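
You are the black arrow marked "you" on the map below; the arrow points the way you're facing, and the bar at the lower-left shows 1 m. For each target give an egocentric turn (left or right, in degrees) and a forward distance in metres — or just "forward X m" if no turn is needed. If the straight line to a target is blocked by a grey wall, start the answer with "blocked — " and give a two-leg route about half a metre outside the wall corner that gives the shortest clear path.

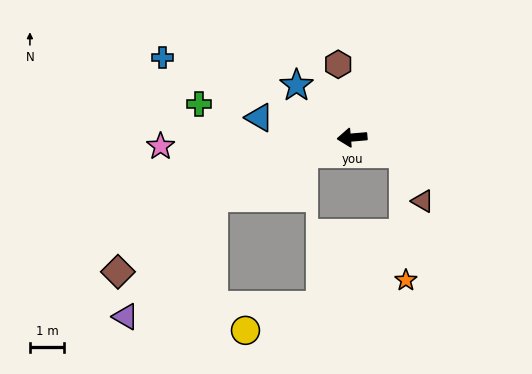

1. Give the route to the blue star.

turn right 48°, forward 2.2 m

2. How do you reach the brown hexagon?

turn right 84°, forward 2.2 m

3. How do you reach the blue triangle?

turn right 17°, forward 2.8 m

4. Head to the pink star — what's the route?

turn right 2°, forward 5.6 m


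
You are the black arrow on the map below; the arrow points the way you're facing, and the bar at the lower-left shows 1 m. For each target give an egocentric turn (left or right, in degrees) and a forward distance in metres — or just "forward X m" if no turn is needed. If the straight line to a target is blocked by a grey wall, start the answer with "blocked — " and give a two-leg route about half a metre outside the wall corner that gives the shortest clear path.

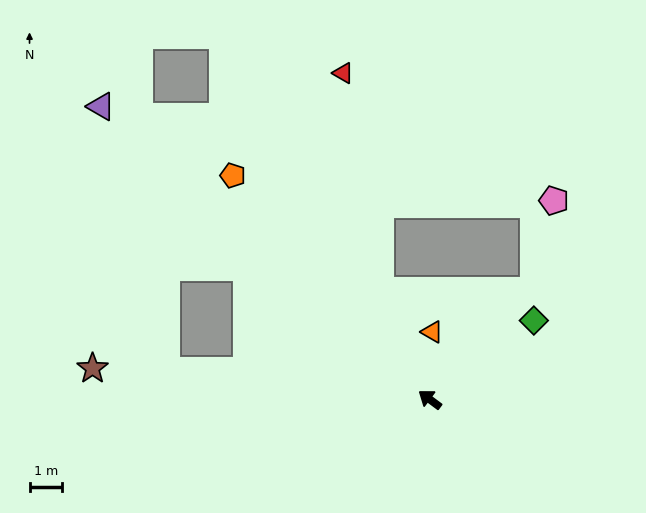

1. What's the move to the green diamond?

turn right 106°, forward 4.0 m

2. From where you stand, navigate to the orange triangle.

turn right 55°, forward 2.1 m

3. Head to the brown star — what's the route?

turn left 31°, forward 10.4 m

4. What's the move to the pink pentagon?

blocked — turn right 97°, forward 4.6 m, then turn left 31°, forward 2.8 m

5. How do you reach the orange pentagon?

turn right 12°, forward 9.2 m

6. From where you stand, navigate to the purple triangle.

turn right 5°, forward 13.6 m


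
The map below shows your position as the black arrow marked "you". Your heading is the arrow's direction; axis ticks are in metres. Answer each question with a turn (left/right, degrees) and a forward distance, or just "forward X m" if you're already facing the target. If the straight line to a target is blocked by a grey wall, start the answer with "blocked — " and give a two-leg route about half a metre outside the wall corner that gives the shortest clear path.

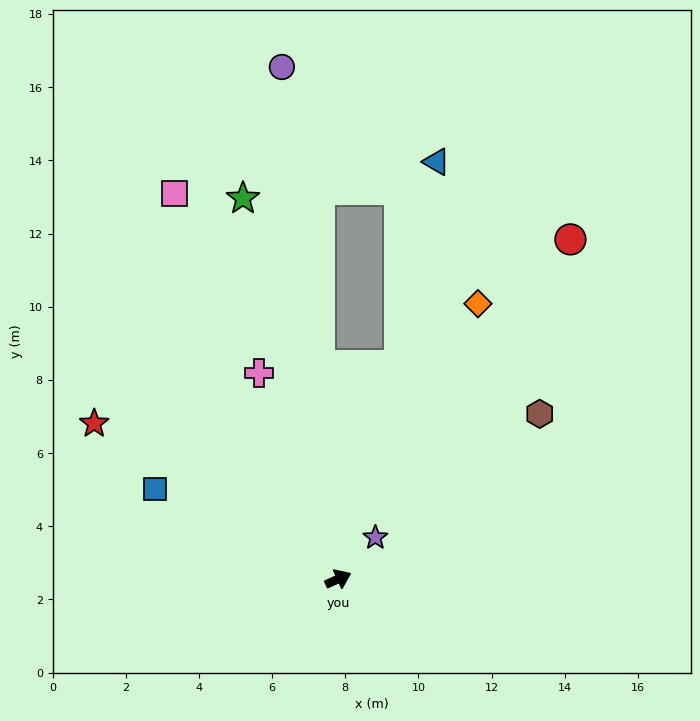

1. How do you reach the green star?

turn left 80°, forward 10.7 m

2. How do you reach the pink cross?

turn left 87°, forward 6.0 m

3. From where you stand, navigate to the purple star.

turn left 24°, forward 1.5 m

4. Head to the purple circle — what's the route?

turn left 72°, forward 14.1 m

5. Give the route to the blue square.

turn left 130°, forward 5.6 m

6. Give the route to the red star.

turn left 123°, forward 7.9 m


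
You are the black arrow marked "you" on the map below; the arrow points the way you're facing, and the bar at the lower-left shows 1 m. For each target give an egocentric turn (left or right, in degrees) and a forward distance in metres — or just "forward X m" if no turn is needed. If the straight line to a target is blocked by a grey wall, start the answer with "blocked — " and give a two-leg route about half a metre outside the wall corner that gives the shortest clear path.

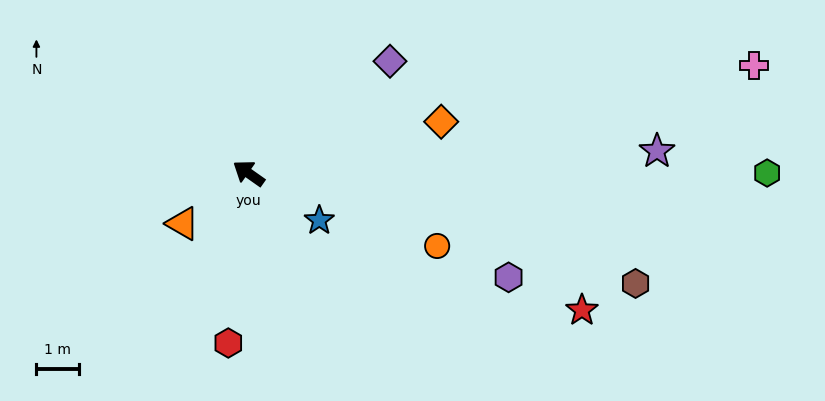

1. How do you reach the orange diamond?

turn right 130°, forward 4.7 m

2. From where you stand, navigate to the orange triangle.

turn left 72°, forward 2.0 m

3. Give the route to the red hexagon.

turn left 118°, forward 4.1 m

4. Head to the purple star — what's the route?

turn right 142°, forward 9.7 m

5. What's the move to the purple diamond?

turn right 106°, forward 4.3 m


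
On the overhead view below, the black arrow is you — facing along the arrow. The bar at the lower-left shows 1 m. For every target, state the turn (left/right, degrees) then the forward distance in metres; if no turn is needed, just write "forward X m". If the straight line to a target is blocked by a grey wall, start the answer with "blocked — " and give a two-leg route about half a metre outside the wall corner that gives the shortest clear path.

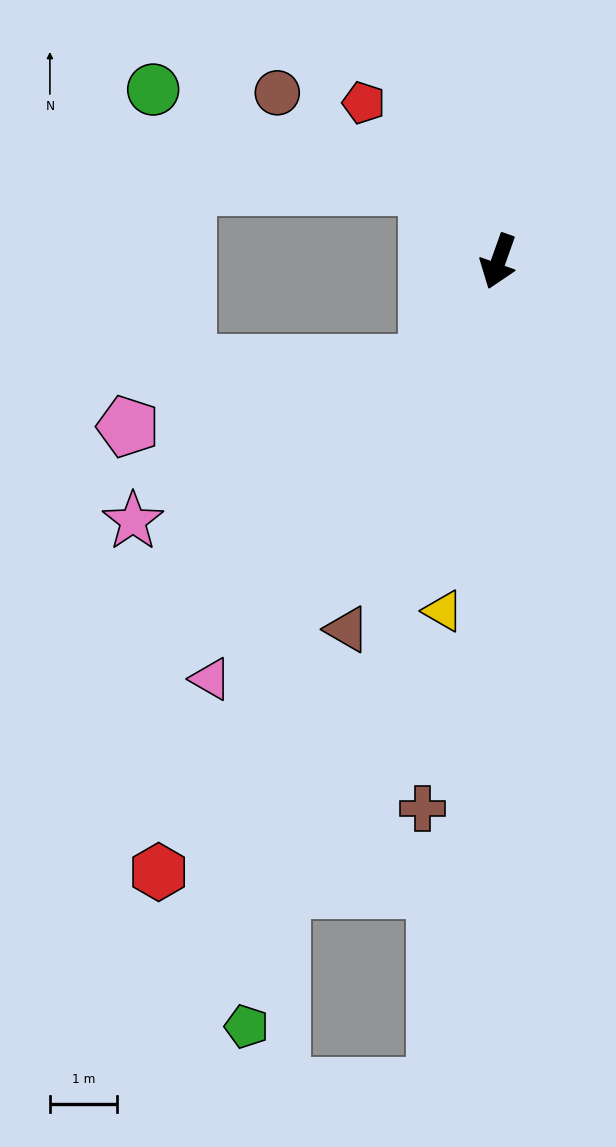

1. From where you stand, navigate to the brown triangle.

turn right 3°, forward 5.9 m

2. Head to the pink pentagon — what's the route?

blocked — turn right 15°, forward 1.9 m, then turn right 44°, forward 4.6 m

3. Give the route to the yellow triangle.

turn left 11°, forward 5.3 m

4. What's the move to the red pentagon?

turn right 120°, forward 3.1 m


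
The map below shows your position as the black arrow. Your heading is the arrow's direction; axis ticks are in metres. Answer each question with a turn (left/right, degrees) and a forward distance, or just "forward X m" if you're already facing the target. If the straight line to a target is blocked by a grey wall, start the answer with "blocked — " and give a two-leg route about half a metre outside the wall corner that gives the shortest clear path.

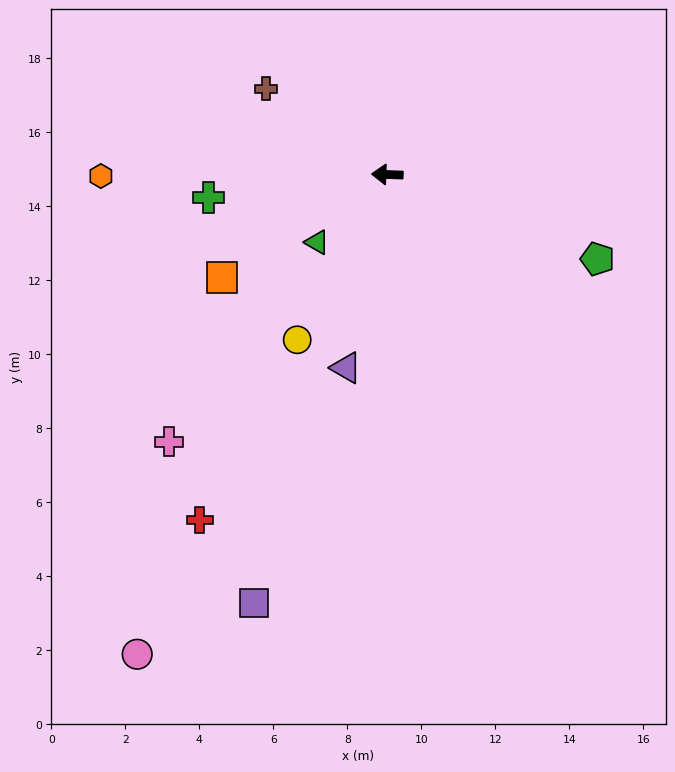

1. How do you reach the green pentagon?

turn left 160°, forward 6.1 m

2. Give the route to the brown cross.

turn right 33°, forward 4.0 m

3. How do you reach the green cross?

turn left 9°, forward 4.9 m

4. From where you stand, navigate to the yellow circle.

turn left 63°, forward 5.1 m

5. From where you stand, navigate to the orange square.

turn left 34°, forward 5.3 m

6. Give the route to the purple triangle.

turn left 80°, forward 5.3 m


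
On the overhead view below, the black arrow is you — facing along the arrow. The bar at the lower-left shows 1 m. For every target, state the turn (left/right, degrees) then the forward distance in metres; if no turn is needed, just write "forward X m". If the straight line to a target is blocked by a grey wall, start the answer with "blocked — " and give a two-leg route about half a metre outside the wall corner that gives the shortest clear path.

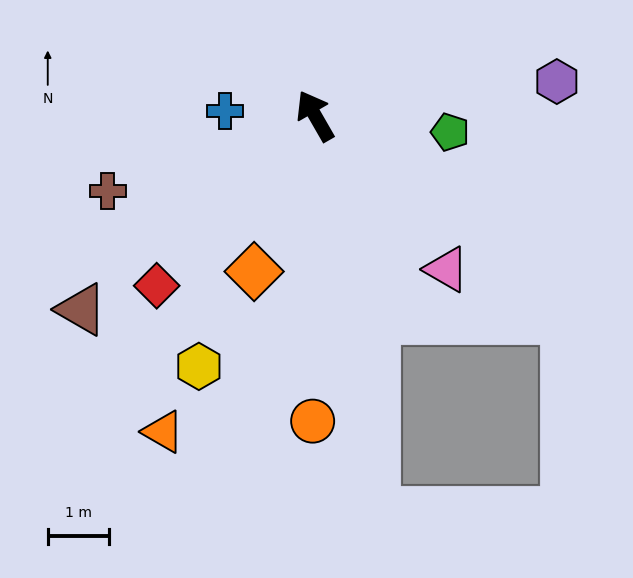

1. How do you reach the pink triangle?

turn right 169°, forward 3.3 m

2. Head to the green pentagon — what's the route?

turn right 127°, forward 2.2 m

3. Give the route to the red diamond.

turn left 107°, forward 3.8 m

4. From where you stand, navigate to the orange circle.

turn left 150°, forward 5.0 m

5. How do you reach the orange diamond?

turn left 129°, forward 2.7 m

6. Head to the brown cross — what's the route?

turn left 80°, forward 3.6 m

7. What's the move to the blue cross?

turn left 57°, forward 1.5 m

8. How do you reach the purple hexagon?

turn right 112°, forward 4.0 m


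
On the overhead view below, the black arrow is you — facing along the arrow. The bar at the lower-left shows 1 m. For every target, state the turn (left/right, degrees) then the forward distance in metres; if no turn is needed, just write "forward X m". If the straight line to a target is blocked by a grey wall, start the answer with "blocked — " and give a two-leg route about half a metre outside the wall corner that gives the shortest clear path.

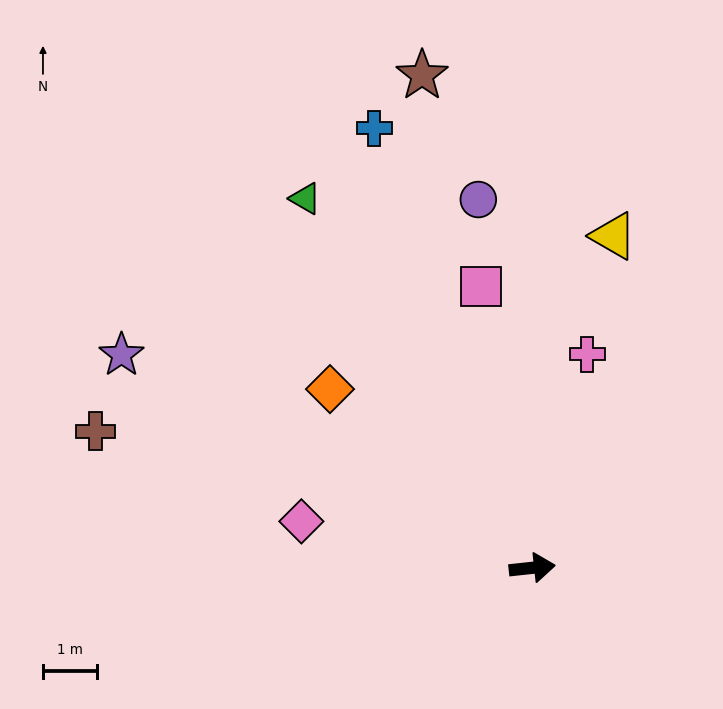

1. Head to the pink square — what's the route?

turn left 94°, forward 5.3 m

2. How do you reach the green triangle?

turn left 115°, forward 8.1 m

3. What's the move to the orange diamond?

turn left 132°, forward 5.0 m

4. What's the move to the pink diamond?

turn left 162°, forward 4.4 m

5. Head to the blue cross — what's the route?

turn left 104°, forward 8.7 m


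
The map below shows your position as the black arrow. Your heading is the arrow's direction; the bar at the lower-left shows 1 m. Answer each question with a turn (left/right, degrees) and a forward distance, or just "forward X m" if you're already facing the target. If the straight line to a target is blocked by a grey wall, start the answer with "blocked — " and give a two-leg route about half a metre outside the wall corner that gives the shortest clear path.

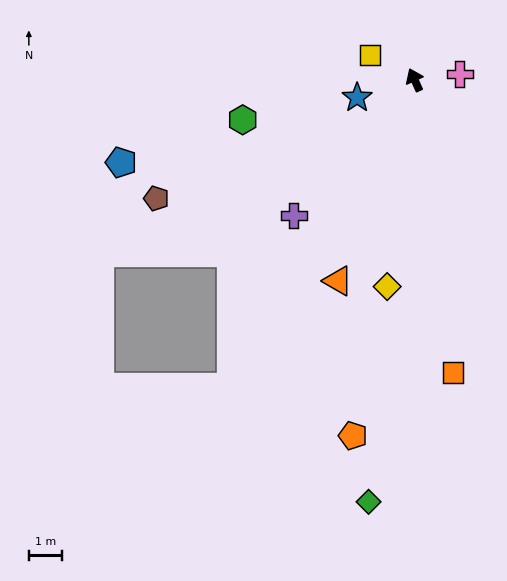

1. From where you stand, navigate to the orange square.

turn left 163°, forward 8.8 m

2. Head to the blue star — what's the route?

turn left 83°, forward 1.8 m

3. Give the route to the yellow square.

turn left 36°, forward 1.5 m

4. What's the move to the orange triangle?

turn left 135°, forward 6.4 m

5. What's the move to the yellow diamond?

turn left 148°, forward 6.2 m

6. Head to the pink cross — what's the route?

turn right 107°, forward 1.4 m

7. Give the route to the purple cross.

turn left 114°, forward 5.4 m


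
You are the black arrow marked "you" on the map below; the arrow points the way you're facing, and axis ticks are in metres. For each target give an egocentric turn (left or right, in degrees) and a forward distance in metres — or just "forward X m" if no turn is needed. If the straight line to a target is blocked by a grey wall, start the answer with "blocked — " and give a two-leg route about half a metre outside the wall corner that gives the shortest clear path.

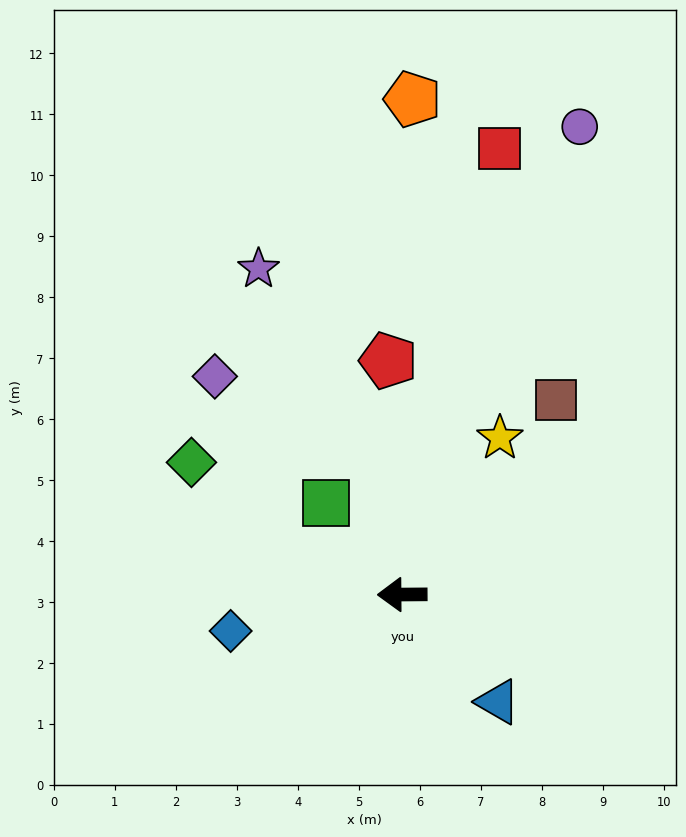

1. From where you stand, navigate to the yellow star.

turn right 122°, forward 3.0 m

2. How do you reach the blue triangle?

turn left 131°, forward 2.4 m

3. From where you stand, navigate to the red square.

turn right 103°, forward 7.5 m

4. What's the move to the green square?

turn right 51°, forward 2.0 m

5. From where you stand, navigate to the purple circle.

turn right 111°, forward 8.2 m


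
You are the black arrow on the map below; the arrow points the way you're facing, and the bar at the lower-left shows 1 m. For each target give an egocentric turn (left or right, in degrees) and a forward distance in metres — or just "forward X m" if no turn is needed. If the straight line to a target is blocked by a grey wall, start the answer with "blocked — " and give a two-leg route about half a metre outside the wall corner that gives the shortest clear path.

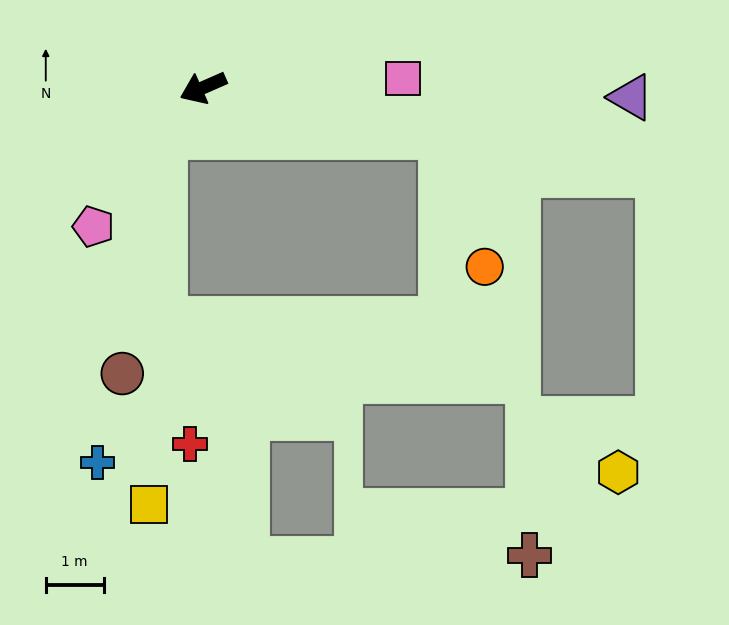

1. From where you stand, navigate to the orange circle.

blocked — turn left 145°, forward 4.2 m, then turn right 61°, forward 2.4 m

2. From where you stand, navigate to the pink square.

turn left 159°, forward 3.4 m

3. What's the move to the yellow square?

blocked — turn left 25°, forward 1.1 m, then turn left 39°, forward 6.4 m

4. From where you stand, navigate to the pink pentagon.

turn left 28°, forward 3.1 m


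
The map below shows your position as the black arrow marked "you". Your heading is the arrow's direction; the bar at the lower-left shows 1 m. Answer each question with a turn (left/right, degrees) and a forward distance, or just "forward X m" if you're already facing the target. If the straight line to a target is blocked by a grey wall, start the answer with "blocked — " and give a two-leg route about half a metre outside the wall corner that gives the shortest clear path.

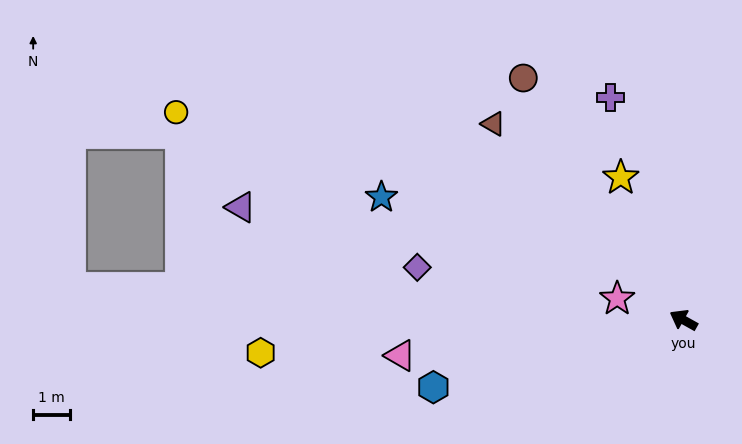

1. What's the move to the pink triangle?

turn left 36°, forward 7.8 m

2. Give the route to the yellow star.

turn right 37°, forward 4.2 m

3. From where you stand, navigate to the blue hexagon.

turn left 44°, forward 7.0 m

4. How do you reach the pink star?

turn left 11°, forward 1.9 m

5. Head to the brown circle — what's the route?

turn right 27°, forward 7.9 m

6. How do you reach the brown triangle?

turn right 17°, forward 7.4 m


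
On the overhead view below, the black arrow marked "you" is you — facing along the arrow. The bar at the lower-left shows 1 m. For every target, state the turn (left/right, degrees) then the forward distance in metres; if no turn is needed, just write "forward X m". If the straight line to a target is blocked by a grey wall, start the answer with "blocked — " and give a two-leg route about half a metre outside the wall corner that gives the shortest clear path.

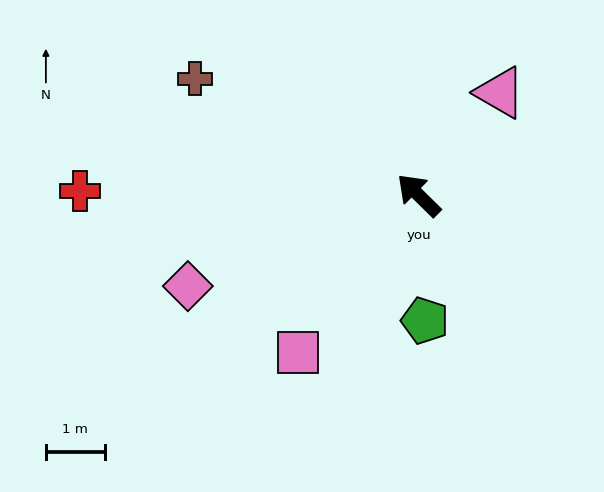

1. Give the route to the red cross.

turn left 44°, forward 5.8 m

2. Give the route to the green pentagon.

turn left 137°, forward 2.1 m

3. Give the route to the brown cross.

turn left 17°, forward 4.3 m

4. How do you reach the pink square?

turn left 97°, forward 3.4 m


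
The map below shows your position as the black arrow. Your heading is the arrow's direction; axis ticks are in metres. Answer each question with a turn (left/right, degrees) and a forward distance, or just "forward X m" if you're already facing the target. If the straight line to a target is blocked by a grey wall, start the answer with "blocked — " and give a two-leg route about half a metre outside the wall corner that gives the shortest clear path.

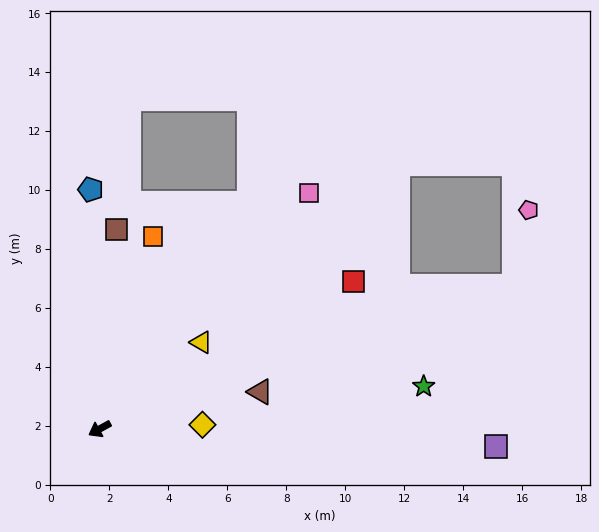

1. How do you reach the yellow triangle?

turn right 168°, forward 4.5 m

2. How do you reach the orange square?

turn right 134°, forward 6.8 m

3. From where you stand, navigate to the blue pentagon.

turn right 117°, forward 8.1 m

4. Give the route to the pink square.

turn right 160°, forward 10.7 m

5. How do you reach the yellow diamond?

turn left 154°, forward 3.5 m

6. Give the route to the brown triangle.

turn left 164°, forward 5.6 m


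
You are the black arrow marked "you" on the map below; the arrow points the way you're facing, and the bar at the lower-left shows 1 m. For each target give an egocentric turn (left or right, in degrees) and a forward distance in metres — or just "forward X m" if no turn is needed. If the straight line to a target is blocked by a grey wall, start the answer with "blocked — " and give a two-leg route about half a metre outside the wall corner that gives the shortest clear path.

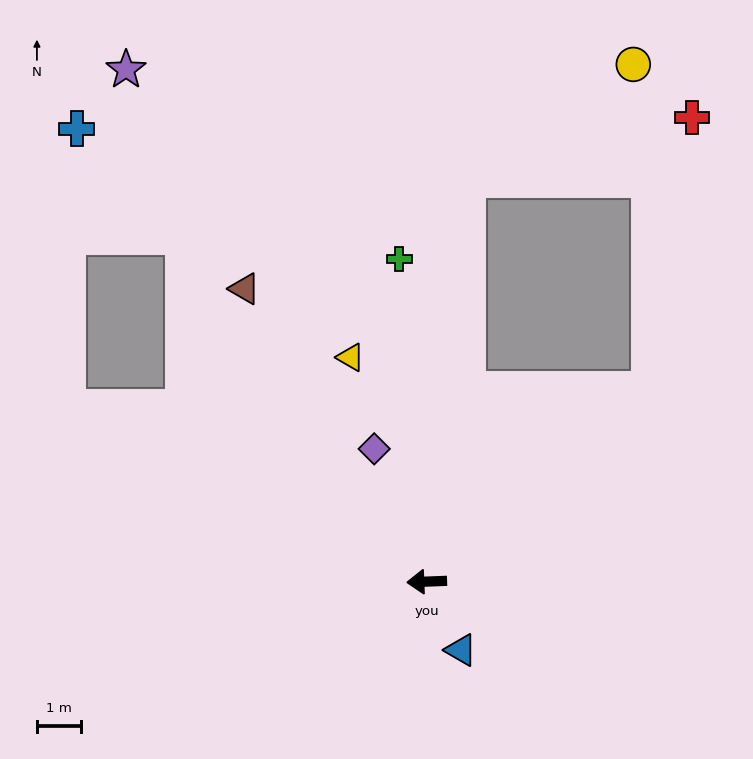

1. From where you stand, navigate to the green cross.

turn right 87°, forward 7.4 m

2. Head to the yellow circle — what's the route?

blocked — turn right 98°, forward 9.3 m, then turn right 50°, forward 4.6 m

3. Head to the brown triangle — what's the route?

turn right 60°, forward 7.9 m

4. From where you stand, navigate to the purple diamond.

turn right 71°, forward 3.3 m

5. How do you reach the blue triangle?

turn left 114°, forward 1.7 m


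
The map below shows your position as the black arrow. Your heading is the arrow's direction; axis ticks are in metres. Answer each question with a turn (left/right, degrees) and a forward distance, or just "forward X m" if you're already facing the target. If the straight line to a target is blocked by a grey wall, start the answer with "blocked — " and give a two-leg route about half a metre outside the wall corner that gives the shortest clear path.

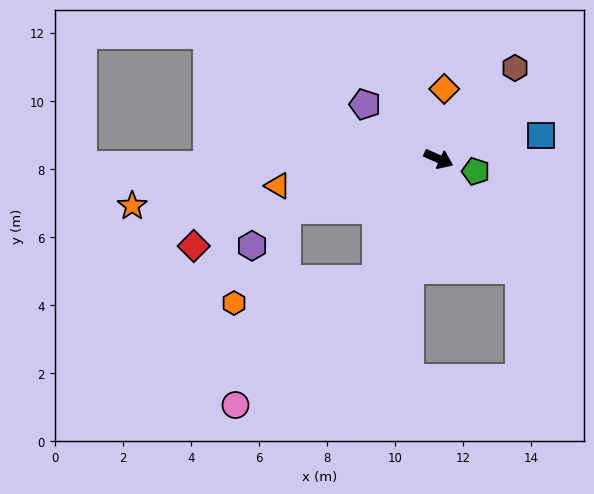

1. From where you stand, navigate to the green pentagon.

turn left 5°, forward 1.2 m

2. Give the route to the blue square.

turn left 37°, forward 3.1 m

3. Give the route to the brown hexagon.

turn left 74°, forward 3.5 m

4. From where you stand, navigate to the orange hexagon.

blocked — turn right 93°, forward 4.0 m, then turn right 53°, forward 4.2 m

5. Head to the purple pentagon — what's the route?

turn left 168°, forward 2.7 m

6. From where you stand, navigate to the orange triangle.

turn right 146°, forward 4.8 m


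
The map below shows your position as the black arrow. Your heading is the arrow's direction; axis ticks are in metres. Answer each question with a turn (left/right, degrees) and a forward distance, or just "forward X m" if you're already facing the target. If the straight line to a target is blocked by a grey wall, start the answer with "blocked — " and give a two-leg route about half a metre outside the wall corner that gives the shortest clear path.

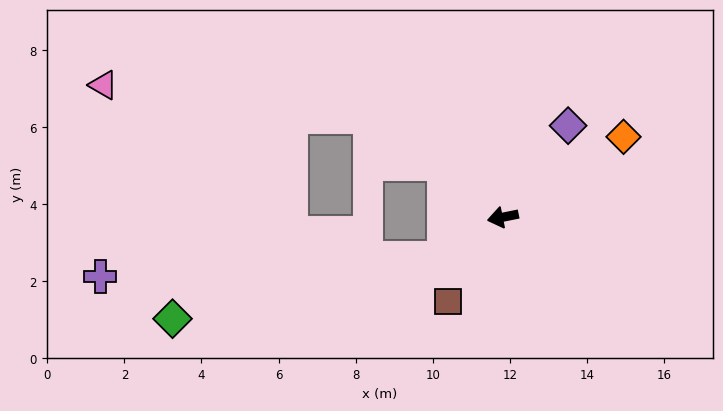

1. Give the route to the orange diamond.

turn right 158°, forward 3.8 m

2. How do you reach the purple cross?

blocked — turn left 23°, forward 1.9 m, then turn right 31°, forward 8.9 m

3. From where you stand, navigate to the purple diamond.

turn right 137°, forward 2.9 m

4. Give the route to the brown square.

turn left 46°, forward 2.6 m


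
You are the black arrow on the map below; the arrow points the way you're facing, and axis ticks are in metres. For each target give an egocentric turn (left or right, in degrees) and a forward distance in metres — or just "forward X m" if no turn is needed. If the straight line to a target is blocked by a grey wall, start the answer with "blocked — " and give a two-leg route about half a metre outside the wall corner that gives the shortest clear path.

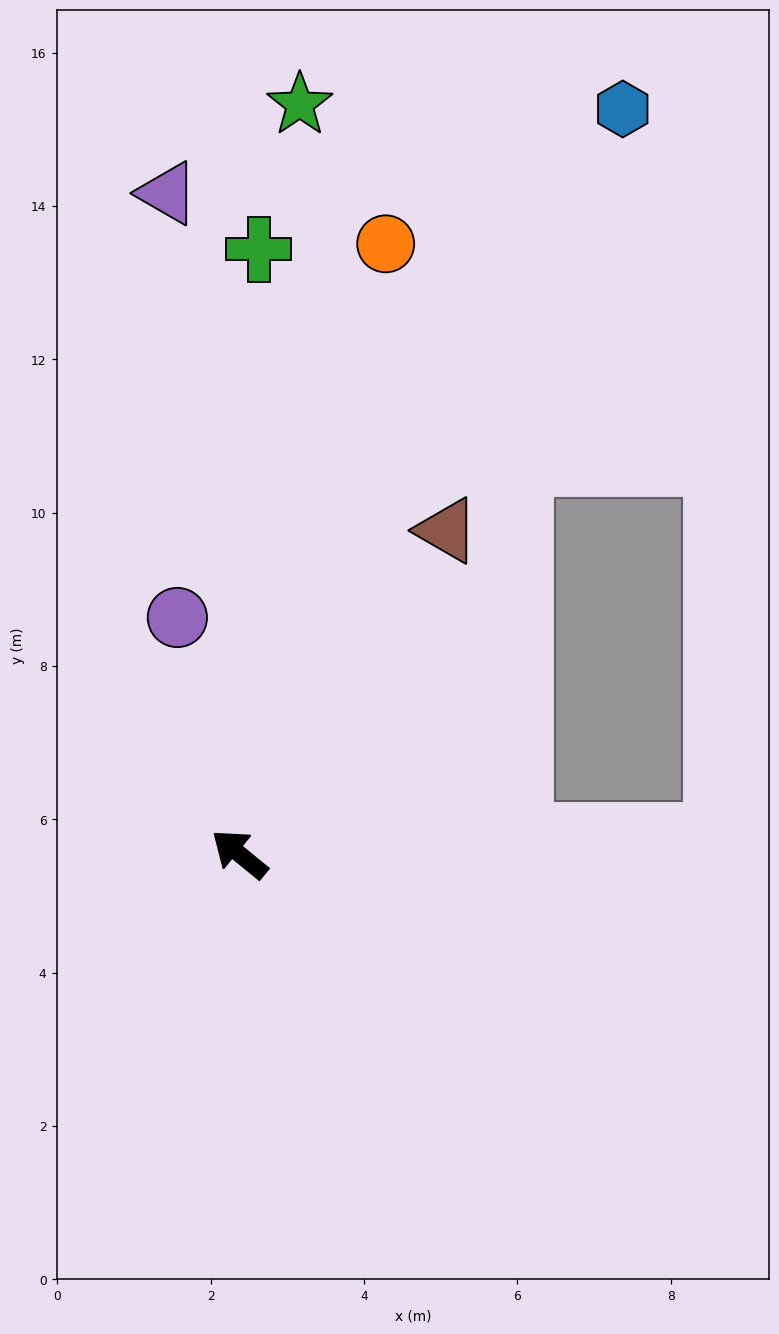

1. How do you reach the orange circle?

turn right 64°, forward 8.2 m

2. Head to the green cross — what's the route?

turn right 53°, forward 7.9 m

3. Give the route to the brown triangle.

turn right 83°, forward 5.0 m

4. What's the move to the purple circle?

turn right 36°, forward 3.2 m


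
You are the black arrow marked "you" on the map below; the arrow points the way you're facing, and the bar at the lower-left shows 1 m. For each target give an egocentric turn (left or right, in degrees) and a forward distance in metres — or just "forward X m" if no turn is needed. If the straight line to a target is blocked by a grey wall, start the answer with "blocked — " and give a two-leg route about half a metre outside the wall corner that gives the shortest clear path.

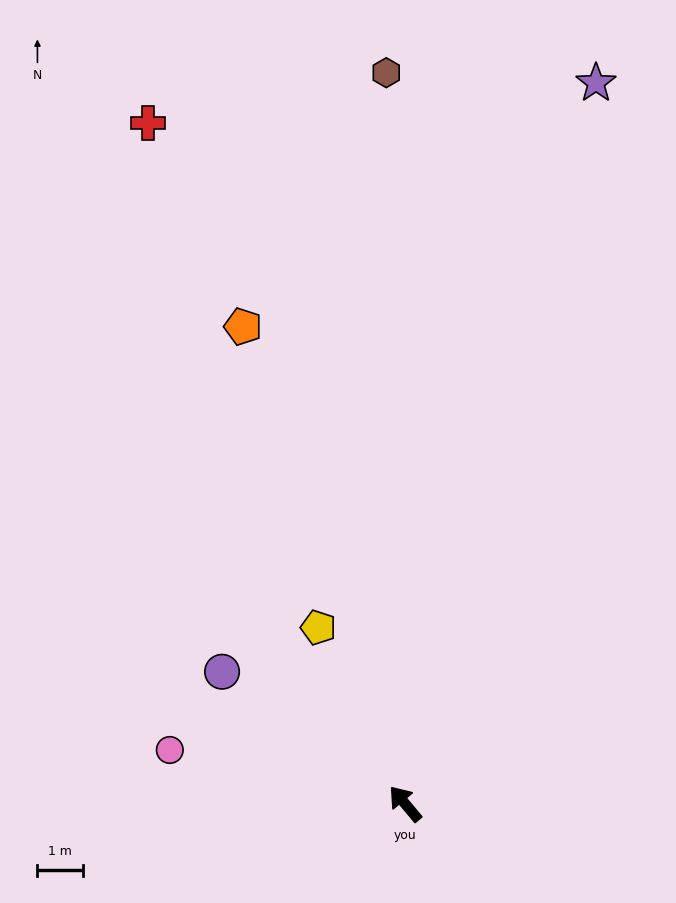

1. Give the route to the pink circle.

turn left 37°, forward 5.3 m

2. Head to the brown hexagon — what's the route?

turn right 38°, forward 15.9 m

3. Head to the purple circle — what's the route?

turn left 14°, forward 4.9 m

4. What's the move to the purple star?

turn right 55°, forward 16.2 m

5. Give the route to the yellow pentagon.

turn right 14°, forward 4.3 m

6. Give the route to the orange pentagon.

turn right 21°, forward 11.0 m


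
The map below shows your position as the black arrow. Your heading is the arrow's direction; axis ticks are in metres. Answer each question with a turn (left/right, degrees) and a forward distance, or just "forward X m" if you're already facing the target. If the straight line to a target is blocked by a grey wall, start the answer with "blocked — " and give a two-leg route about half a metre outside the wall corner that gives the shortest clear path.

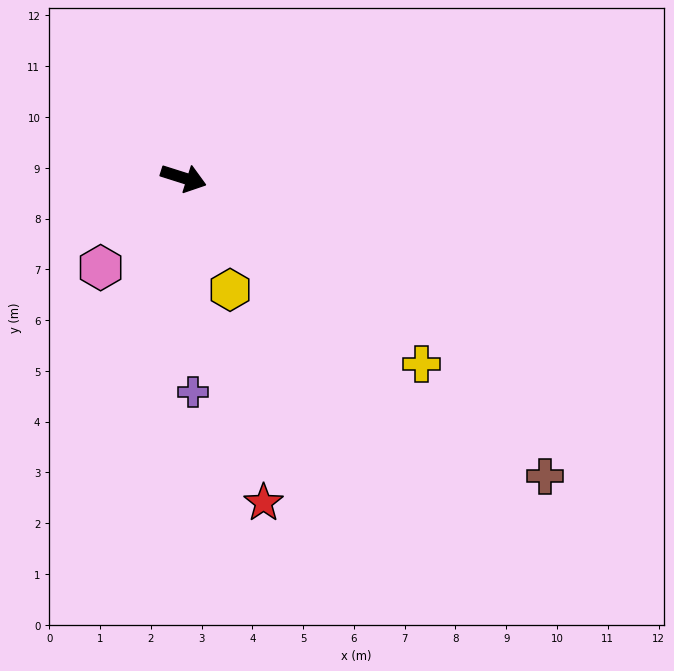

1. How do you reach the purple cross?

turn right 70°, forward 4.2 m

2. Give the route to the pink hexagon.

turn right 115°, forward 2.4 m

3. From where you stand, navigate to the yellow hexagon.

turn right 50°, forward 2.4 m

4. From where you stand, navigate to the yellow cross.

turn right 20°, forward 6.0 m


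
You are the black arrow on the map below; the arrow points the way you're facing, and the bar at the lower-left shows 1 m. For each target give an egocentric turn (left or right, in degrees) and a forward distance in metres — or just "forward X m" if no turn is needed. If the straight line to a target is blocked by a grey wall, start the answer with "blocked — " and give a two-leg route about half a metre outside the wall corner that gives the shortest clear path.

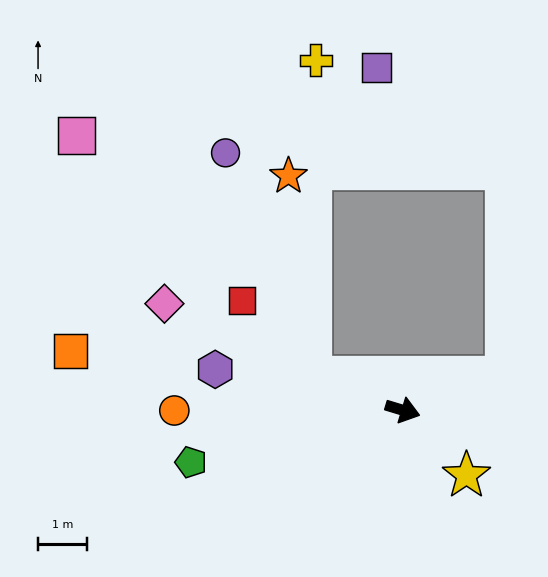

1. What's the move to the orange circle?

turn right 163°, forward 4.7 m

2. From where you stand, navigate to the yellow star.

turn right 29°, forward 1.9 m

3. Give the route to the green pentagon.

turn right 149°, forward 4.5 m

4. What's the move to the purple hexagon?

turn right 175°, forward 4.0 m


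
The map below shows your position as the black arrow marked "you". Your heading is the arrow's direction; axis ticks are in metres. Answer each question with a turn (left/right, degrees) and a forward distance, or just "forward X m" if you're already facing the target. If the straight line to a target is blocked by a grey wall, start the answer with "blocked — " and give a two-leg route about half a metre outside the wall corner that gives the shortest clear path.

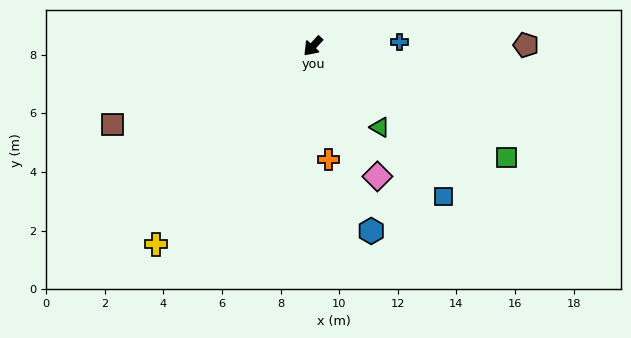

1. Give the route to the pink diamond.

turn left 69°, forward 5.0 m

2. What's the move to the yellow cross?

turn left 4°, forward 8.6 m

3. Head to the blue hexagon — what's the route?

turn left 60°, forward 6.6 m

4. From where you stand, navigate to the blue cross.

turn left 135°, forward 3.0 m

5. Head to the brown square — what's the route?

turn right 26°, forward 7.4 m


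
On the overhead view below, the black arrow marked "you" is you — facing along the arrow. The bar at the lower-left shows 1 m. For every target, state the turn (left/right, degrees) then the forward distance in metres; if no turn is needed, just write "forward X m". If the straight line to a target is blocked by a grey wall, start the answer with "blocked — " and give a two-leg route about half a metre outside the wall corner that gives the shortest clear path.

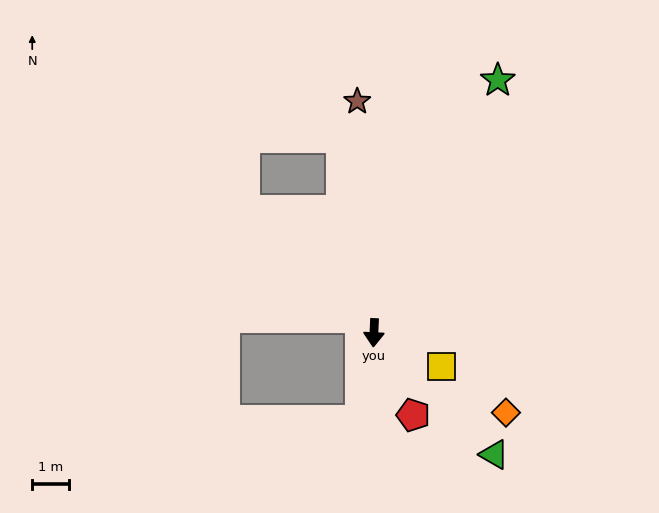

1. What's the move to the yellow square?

turn left 66°, forward 2.1 m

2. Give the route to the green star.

turn left 156°, forward 7.7 m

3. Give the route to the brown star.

turn right 173°, forward 6.4 m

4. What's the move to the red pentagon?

turn left 28°, forward 2.5 m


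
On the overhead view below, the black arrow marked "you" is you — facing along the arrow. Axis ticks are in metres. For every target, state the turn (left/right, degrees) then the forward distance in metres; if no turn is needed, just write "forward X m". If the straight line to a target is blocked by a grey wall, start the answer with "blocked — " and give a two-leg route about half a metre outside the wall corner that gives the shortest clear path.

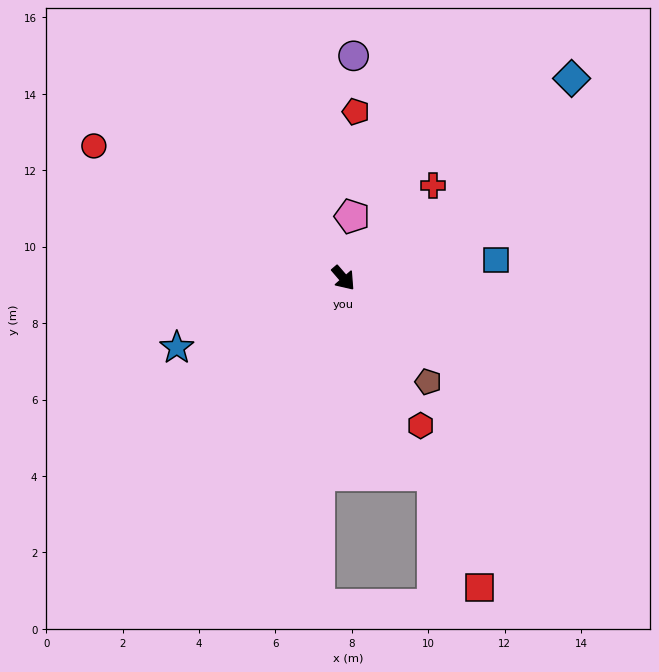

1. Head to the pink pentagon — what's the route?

turn left 131°, forward 1.6 m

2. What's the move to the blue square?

turn left 56°, forward 4.0 m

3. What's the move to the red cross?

turn left 95°, forward 3.4 m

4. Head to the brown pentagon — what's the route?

forward 3.5 m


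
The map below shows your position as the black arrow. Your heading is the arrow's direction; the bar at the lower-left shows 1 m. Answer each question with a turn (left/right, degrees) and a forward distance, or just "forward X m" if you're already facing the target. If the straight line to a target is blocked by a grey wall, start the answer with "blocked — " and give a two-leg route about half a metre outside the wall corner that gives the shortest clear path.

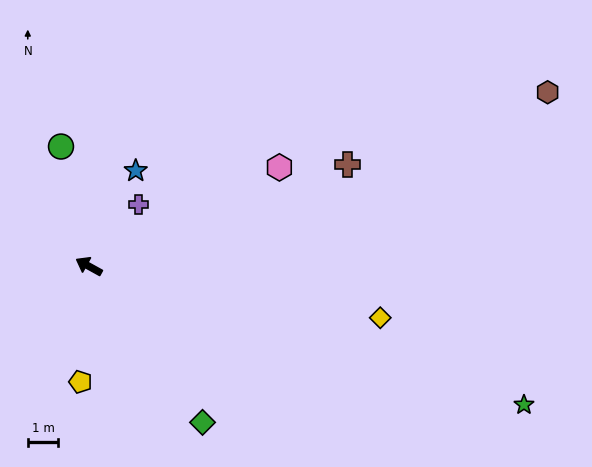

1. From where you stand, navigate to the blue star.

turn right 87°, forward 3.5 m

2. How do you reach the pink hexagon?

turn right 124°, forward 7.1 m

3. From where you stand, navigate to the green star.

turn right 169°, forward 15.0 m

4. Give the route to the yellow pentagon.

turn left 115°, forward 3.8 m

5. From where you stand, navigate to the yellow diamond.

turn right 161°, forward 9.7 m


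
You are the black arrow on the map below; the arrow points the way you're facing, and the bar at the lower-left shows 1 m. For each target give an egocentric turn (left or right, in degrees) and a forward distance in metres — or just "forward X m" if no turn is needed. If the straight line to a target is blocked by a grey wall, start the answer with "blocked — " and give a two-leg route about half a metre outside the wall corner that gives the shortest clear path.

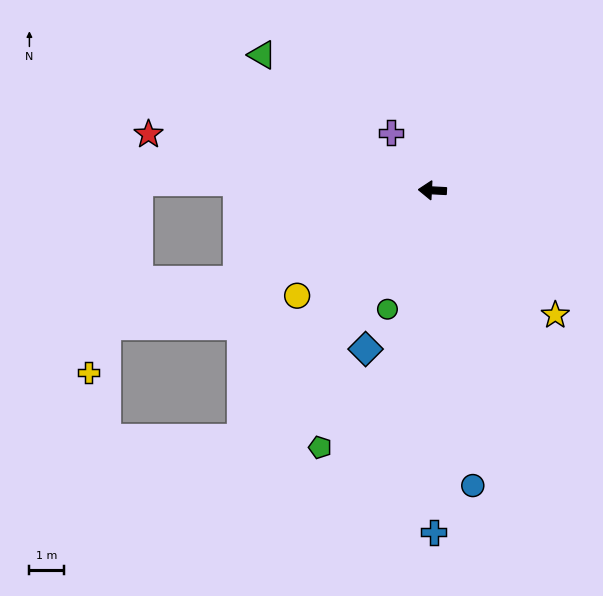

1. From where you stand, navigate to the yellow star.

turn left 138°, forward 5.1 m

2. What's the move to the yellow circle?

turn left 41°, forward 5.0 m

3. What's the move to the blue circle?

turn left 101°, forward 8.7 m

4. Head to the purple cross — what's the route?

turn right 52°, forward 2.1 m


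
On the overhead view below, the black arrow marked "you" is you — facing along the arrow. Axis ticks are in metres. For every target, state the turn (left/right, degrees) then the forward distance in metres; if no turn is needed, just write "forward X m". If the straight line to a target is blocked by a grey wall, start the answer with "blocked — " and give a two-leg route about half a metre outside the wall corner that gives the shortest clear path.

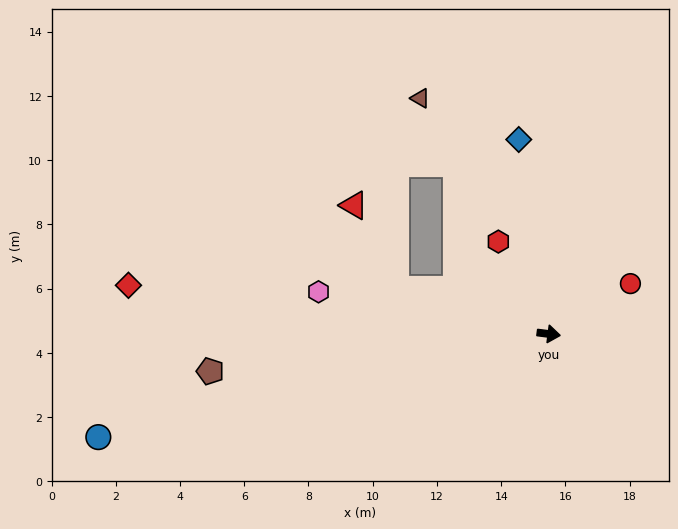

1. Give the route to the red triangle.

blocked — turn left 171°, forward 5.0 m, then turn right 47°, forward 2.9 m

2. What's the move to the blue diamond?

turn left 106°, forward 6.1 m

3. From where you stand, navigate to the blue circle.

turn right 160°, forward 14.4 m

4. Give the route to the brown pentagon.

turn right 166°, forward 10.6 m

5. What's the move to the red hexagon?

turn left 126°, forward 3.3 m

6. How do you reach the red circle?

turn left 39°, forward 3.0 m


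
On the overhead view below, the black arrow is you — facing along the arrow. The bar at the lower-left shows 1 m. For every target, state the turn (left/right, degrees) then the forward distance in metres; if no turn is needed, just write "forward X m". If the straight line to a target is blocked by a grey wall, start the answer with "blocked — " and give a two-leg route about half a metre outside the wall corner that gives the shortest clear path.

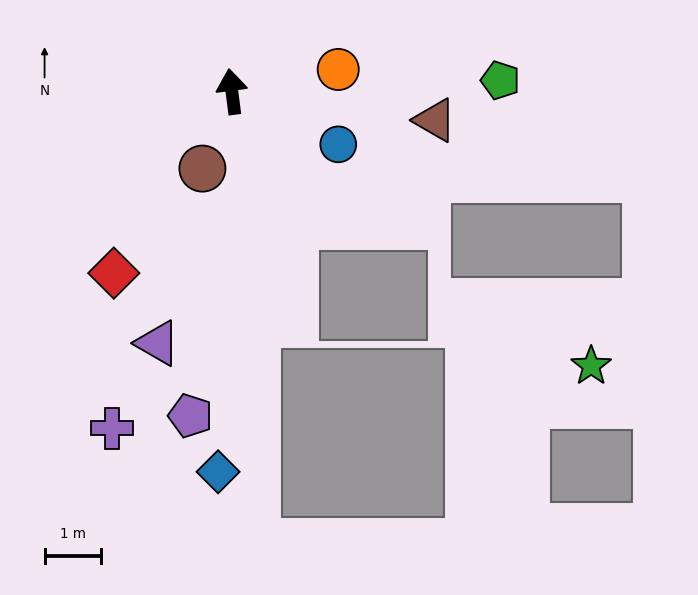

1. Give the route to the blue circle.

turn right 124°, forward 2.1 m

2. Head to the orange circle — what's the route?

turn right 86°, forward 1.9 m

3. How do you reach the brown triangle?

turn right 105°, forward 3.6 m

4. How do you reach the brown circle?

turn left 152°, forward 1.5 m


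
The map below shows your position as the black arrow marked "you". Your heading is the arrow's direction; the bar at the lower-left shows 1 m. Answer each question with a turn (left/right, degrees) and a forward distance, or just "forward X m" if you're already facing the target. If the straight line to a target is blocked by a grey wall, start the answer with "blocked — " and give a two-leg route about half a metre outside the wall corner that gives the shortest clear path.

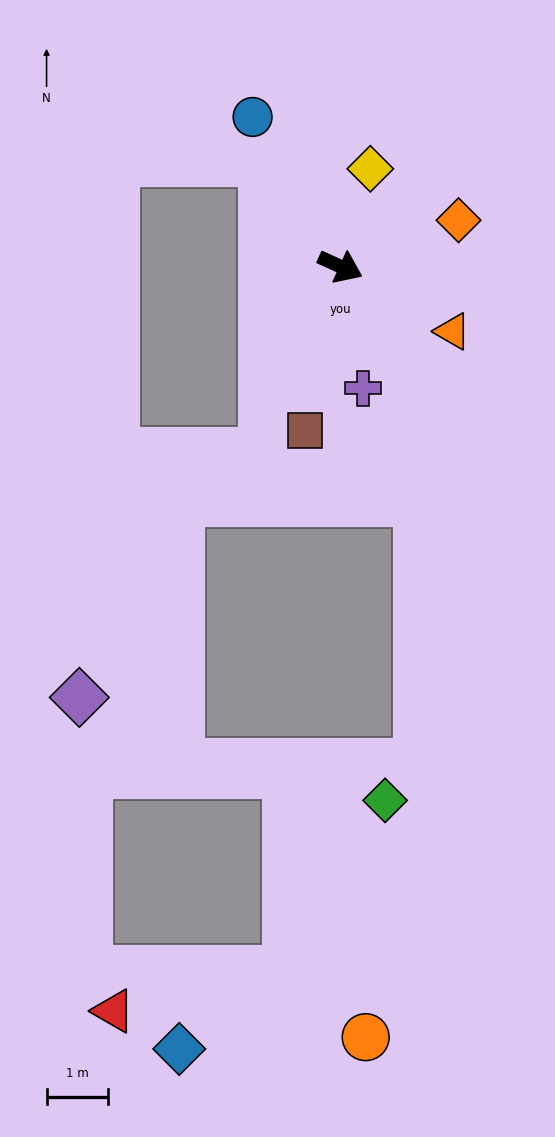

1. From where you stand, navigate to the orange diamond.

turn left 46°, forward 2.1 m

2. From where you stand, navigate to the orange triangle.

turn right 6°, forward 2.1 m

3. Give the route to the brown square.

turn right 78°, forward 2.7 m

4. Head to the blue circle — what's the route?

turn left 145°, forward 2.8 m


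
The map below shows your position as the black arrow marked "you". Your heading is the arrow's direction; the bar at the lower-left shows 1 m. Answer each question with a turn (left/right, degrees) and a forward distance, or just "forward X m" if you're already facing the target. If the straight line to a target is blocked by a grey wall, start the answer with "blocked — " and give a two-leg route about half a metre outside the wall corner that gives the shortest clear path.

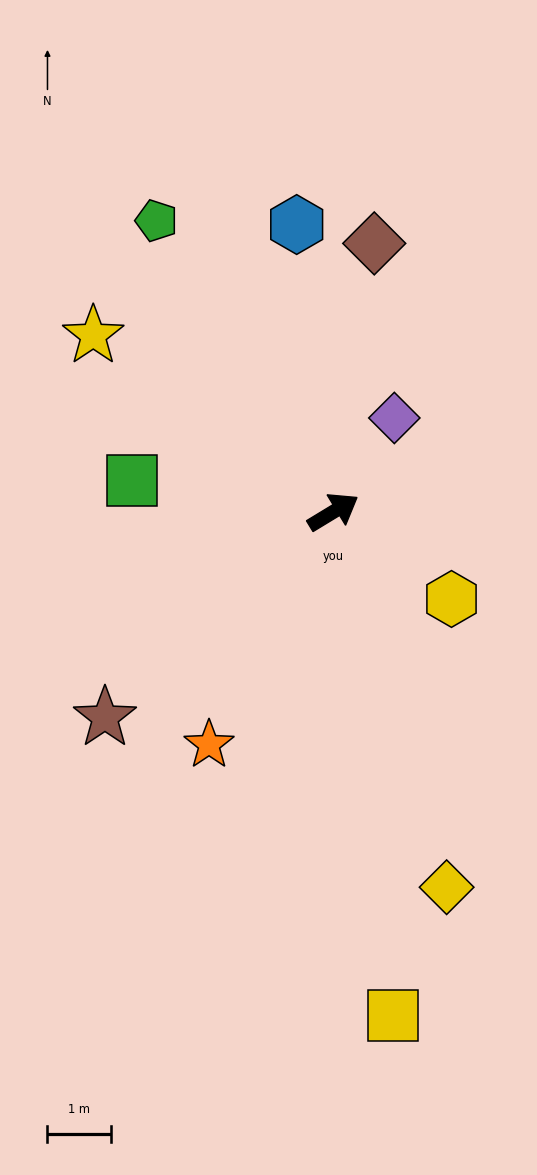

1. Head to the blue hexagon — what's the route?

turn left 66°, forward 4.5 m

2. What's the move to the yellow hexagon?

turn right 68°, forward 2.3 m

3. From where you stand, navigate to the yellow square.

turn right 115°, forward 8.0 m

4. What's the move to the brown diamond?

turn left 50°, forward 4.3 m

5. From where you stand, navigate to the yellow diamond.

turn right 104°, forward 6.2 m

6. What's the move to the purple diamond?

turn left 26°, forward 1.8 m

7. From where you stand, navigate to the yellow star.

turn left 112°, forward 4.7 m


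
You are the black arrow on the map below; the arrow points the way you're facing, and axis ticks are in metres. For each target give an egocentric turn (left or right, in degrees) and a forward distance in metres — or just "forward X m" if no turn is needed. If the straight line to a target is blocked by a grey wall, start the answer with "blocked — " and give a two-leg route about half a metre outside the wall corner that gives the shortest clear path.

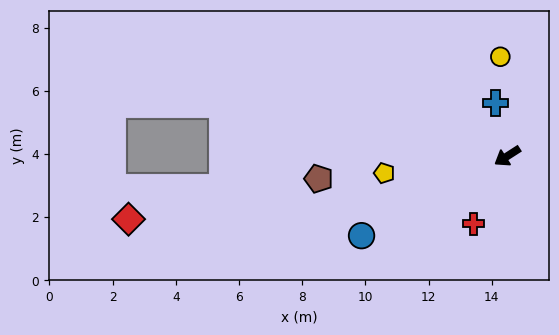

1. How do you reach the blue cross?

turn right 110°, forward 1.7 m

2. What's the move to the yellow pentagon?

turn right 25°, forward 3.9 m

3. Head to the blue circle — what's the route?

turn right 4°, forward 5.3 m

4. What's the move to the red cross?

turn left 31°, forward 2.4 m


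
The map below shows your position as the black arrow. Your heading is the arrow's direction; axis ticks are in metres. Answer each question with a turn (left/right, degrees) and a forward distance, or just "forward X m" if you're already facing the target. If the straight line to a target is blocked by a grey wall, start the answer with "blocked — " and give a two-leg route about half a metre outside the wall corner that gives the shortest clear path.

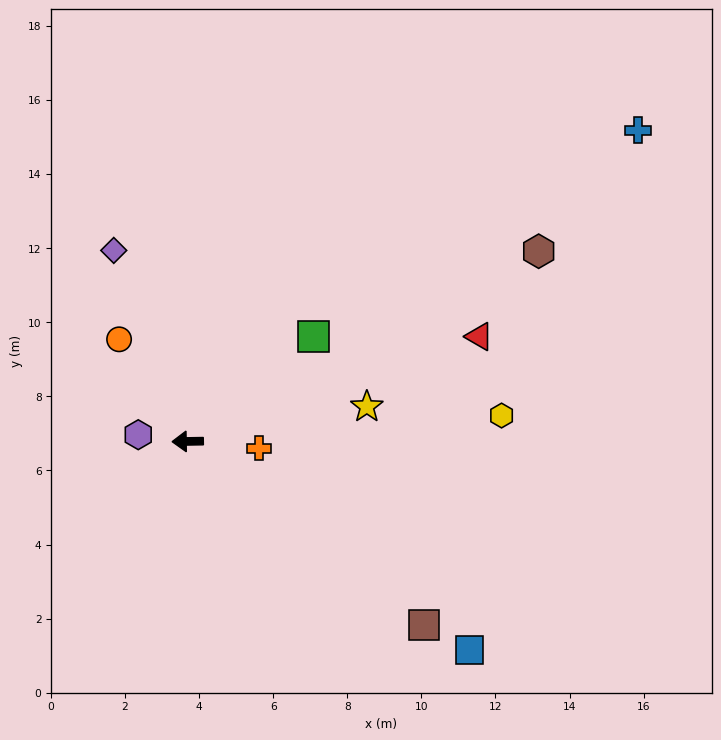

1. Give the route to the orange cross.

turn left 173°, forward 1.9 m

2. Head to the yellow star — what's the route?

turn right 170°, forward 4.9 m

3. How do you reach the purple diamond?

turn right 70°, forward 5.5 m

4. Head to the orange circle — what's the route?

turn right 57°, forward 3.3 m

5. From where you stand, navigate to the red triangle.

turn right 161°, forward 8.4 m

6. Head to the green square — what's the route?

turn right 141°, forward 4.4 m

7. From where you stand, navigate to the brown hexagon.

turn right 152°, forward 10.8 m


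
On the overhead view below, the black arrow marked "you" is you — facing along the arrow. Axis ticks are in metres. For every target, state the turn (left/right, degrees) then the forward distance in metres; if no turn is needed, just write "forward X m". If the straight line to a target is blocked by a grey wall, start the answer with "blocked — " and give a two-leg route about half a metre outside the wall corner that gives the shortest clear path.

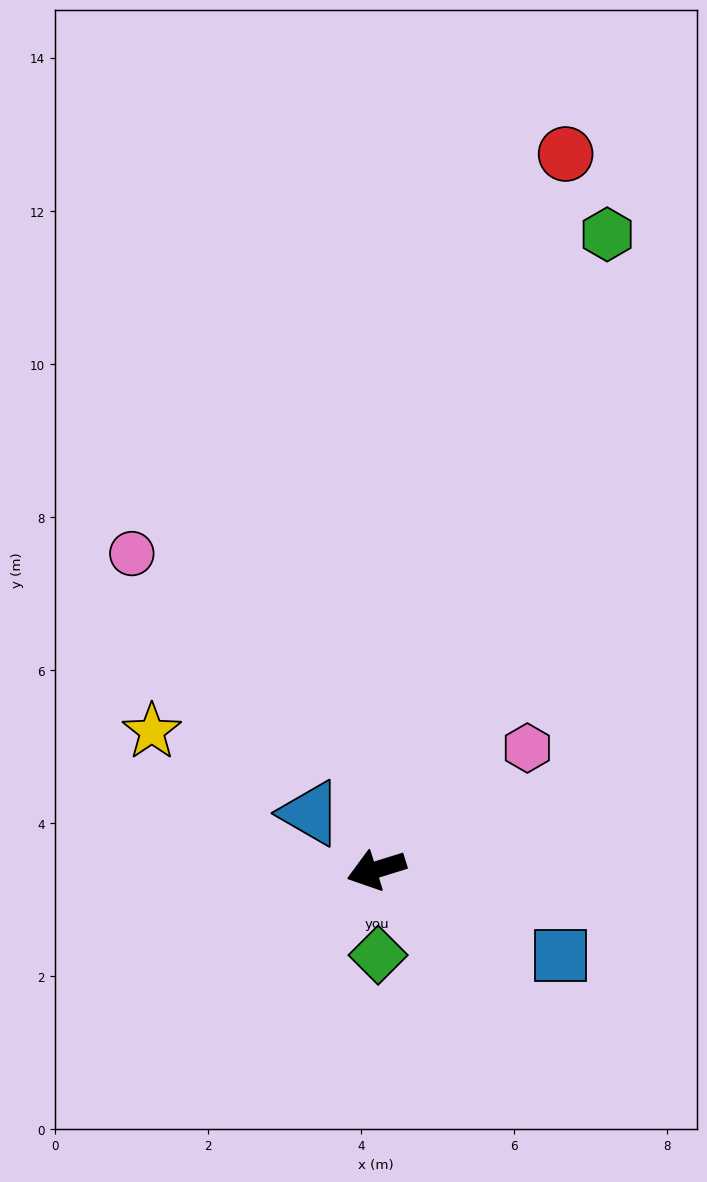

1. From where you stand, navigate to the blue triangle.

turn right 58°, forward 1.1 m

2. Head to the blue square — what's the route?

turn left 138°, forward 2.7 m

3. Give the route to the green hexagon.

turn right 127°, forward 8.8 m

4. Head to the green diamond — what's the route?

turn left 74°, forward 1.1 m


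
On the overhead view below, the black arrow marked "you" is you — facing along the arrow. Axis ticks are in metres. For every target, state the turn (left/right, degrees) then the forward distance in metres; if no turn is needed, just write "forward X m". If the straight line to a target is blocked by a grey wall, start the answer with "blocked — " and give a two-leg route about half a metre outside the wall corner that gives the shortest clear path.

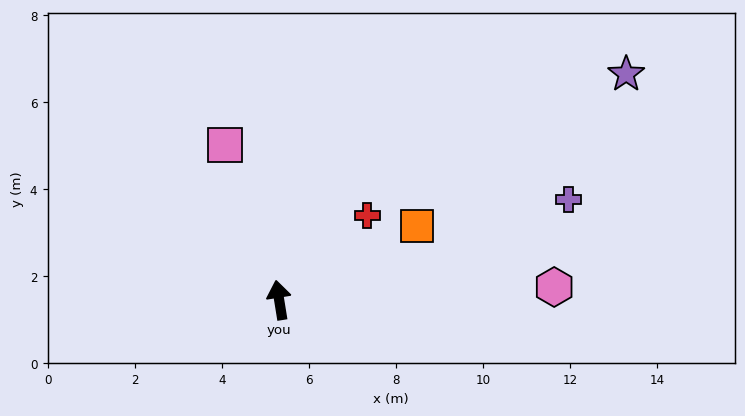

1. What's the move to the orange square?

turn right 71°, forward 3.6 m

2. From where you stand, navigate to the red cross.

turn right 55°, forward 2.8 m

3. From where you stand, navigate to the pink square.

turn left 10°, forward 3.8 m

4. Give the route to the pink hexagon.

turn right 96°, forward 6.3 m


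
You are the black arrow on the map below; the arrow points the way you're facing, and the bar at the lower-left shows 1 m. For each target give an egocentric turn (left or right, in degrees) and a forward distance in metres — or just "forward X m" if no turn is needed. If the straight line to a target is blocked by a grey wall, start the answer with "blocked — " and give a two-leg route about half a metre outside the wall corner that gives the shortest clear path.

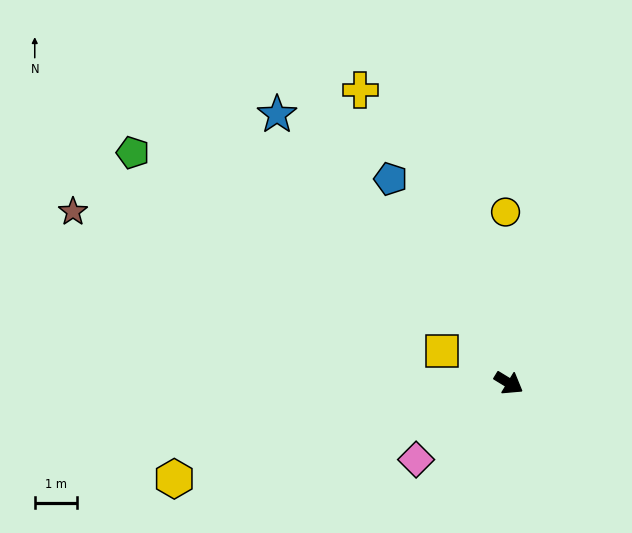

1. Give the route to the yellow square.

turn right 174°, forward 1.7 m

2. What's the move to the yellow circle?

turn left 122°, forward 4.0 m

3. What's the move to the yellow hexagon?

turn right 133°, forward 8.2 m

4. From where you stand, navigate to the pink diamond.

turn right 109°, forward 2.8 m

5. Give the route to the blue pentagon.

turn left 151°, forward 5.5 m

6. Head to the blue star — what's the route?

turn left 162°, forward 8.3 m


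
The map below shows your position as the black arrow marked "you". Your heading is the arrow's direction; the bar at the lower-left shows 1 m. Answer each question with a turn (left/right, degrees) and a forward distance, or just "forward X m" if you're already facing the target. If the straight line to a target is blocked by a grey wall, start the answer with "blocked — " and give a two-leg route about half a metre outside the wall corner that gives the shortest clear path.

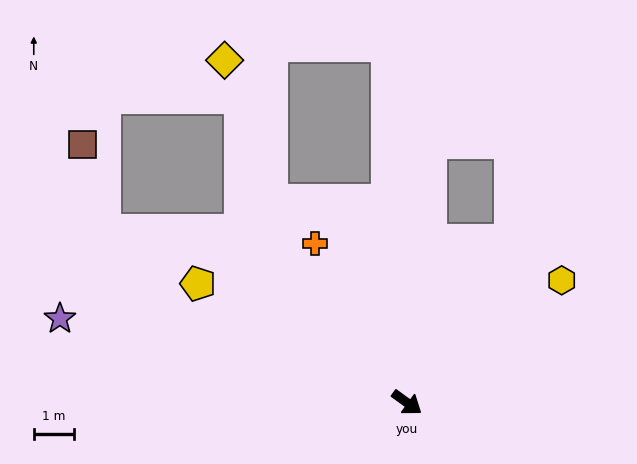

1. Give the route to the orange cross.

turn left 156°, forward 4.6 m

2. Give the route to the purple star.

turn right 158°, forward 8.9 m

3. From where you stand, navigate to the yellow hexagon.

turn left 74°, forward 4.9 m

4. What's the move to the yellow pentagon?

turn right 174°, forward 6.0 m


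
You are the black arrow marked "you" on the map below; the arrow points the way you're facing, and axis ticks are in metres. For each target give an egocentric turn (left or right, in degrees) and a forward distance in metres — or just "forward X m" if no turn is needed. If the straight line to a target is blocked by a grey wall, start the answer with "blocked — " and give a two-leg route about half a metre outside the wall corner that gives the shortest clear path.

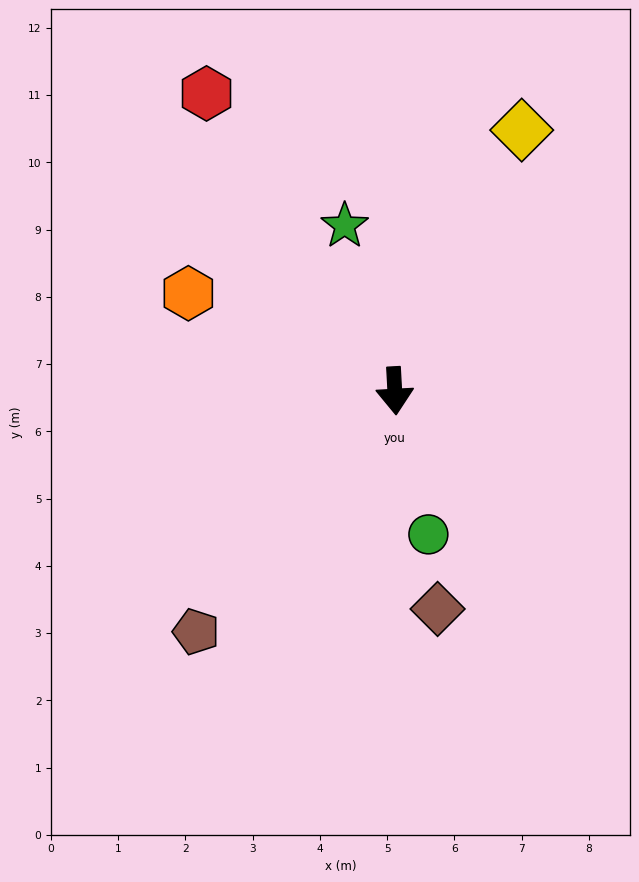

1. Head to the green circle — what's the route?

turn left 10°, forward 2.2 m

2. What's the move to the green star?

turn right 166°, forward 2.6 m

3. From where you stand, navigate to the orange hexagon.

turn right 118°, forward 3.4 m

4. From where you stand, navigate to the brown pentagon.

turn right 43°, forward 4.6 m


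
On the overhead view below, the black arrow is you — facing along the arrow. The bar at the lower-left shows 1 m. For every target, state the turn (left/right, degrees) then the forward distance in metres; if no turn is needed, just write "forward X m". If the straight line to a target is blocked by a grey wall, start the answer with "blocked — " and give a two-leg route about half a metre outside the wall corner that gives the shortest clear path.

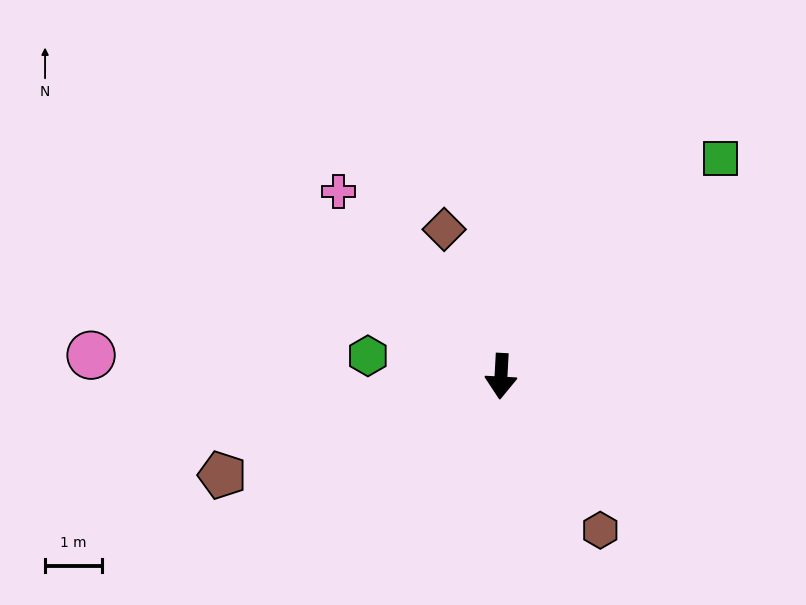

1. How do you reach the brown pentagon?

turn right 67°, forward 5.2 m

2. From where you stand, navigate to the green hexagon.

turn right 96°, forward 2.4 m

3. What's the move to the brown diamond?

turn right 156°, forward 2.8 m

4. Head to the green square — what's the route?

turn left 138°, forward 5.5 m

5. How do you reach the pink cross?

turn right 136°, forward 4.3 m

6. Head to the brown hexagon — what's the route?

turn left 36°, forward 3.2 m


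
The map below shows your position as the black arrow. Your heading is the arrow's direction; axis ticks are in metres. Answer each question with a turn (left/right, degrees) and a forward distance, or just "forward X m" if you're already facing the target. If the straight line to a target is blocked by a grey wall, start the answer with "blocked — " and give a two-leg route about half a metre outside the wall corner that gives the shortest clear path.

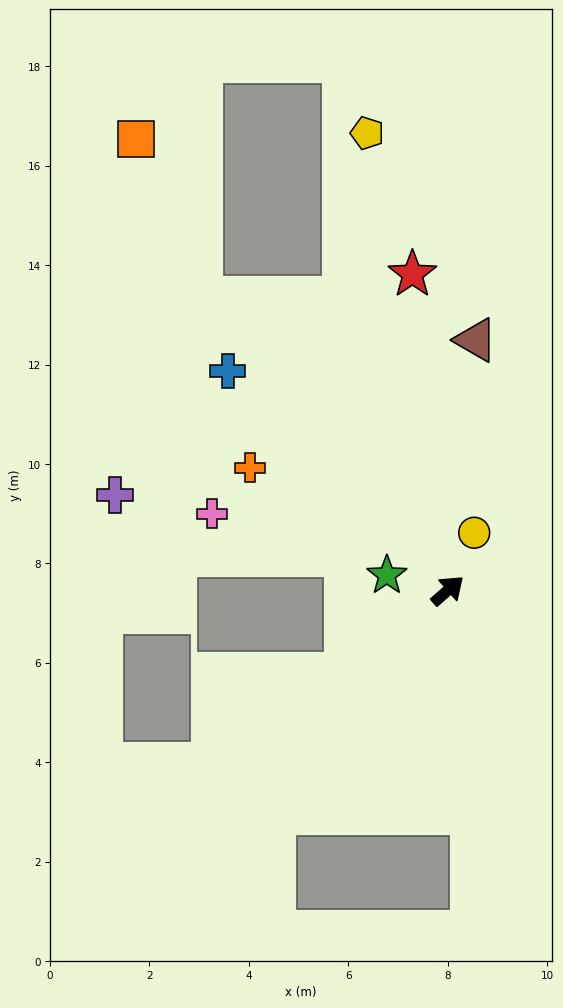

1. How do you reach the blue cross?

turn left 94°, forward 6.2 m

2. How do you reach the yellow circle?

turn left 24°, forward 1.3 m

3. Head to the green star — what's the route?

turn left 125°, forward 1.3 m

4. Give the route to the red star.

turn left 55°, forward 6.4 m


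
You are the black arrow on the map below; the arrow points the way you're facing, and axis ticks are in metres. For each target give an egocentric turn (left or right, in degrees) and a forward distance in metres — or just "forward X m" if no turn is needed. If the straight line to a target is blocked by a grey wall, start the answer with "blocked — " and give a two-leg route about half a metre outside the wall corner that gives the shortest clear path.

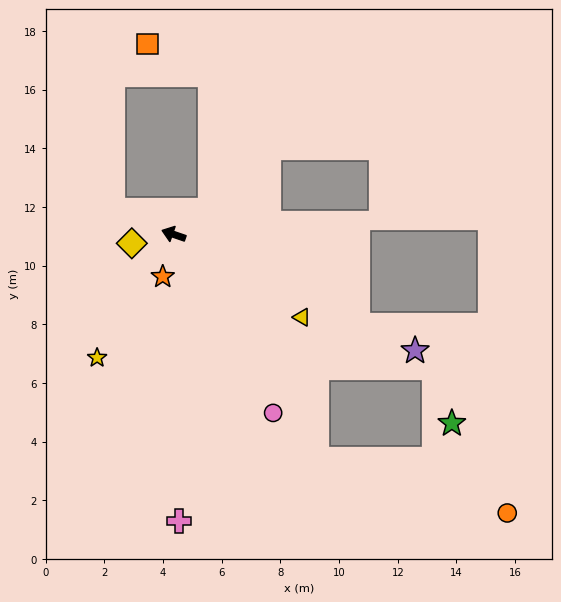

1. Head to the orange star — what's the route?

turn left 94°, forward 1.5 m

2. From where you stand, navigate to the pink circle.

turn left 138°, forward 7.0 m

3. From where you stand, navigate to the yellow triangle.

turn left 166°, forward 5.2 m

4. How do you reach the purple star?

turn left 173°, forward 9.1 m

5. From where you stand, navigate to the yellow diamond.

turn left 31°, forward 1.5 m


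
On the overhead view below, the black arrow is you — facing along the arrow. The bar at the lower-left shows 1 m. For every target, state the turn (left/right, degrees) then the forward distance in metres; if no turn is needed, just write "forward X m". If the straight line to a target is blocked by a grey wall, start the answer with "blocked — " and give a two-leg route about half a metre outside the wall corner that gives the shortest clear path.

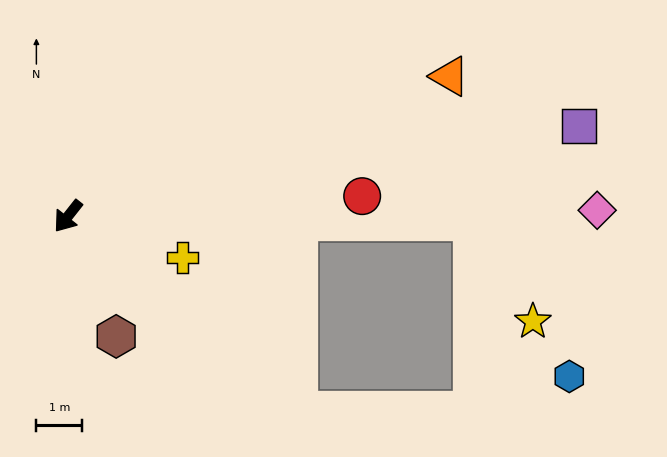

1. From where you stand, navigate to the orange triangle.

turn left 148°, forward 8.9 m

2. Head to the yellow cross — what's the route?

turn left 108°, forward 2.7 m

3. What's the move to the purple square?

turn left 138°, forward 11.3 m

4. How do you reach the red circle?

turn left 132°, forward 6.4 m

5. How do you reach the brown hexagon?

turn left 60°, forward 2.8 m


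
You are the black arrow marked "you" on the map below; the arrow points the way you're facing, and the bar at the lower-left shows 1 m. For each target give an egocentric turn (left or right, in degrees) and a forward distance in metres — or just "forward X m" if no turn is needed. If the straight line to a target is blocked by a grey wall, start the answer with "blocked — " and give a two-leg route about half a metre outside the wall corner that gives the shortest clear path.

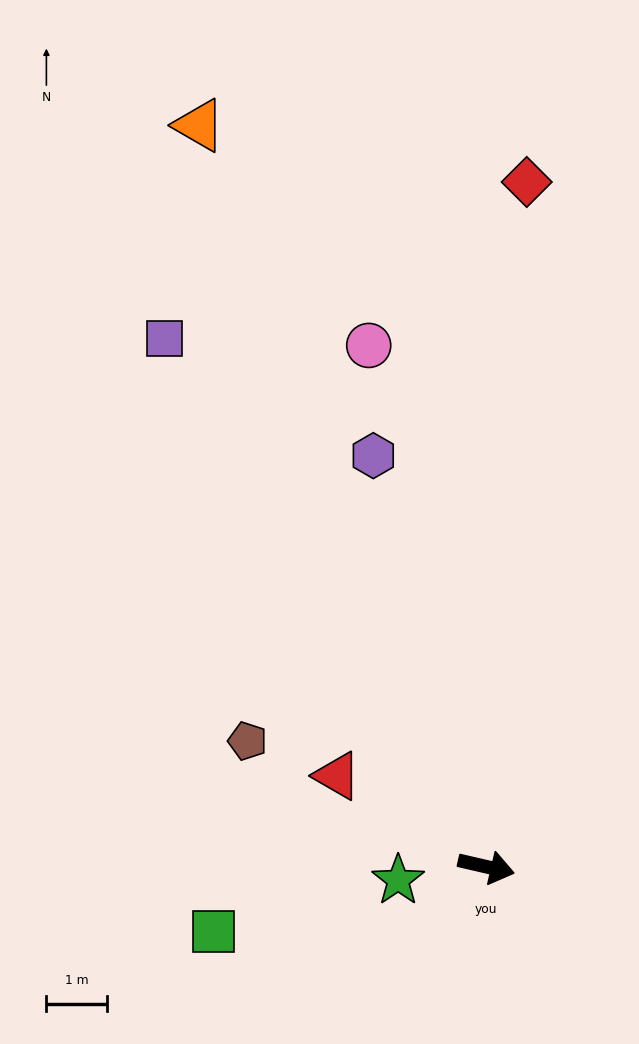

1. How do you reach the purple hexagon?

turn left 118°, forward 7.0 m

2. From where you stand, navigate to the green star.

turn right 158°, forward 1.5 m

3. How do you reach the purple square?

turn left 134°, forward 10.2 m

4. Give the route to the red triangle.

turn left 162°, forward 2.9 m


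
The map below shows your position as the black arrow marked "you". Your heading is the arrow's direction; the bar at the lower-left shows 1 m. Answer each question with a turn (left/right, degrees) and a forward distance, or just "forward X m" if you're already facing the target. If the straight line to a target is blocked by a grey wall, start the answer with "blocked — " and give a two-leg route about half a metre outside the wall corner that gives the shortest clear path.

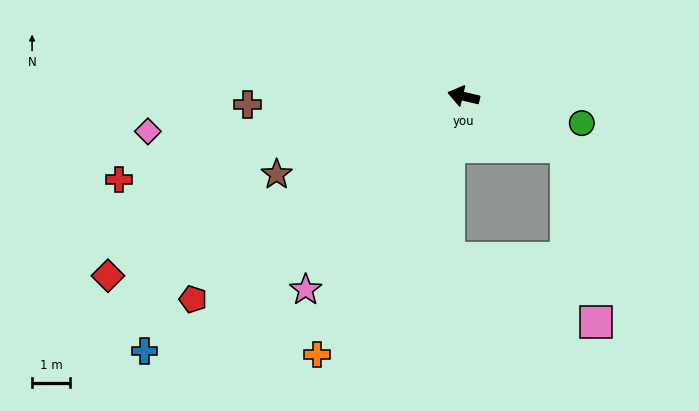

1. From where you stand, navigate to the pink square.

blocked — turn left 167°, forward 3.0 m, then turn right 54°, forward 4.7 m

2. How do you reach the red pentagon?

turn left 50°, forward 8.9 m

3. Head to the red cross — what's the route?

turn left 27°, forward 9.4 m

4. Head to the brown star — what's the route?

turn left 36°, forward 5.4 m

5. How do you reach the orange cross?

turn left 74°, forward 7.8 m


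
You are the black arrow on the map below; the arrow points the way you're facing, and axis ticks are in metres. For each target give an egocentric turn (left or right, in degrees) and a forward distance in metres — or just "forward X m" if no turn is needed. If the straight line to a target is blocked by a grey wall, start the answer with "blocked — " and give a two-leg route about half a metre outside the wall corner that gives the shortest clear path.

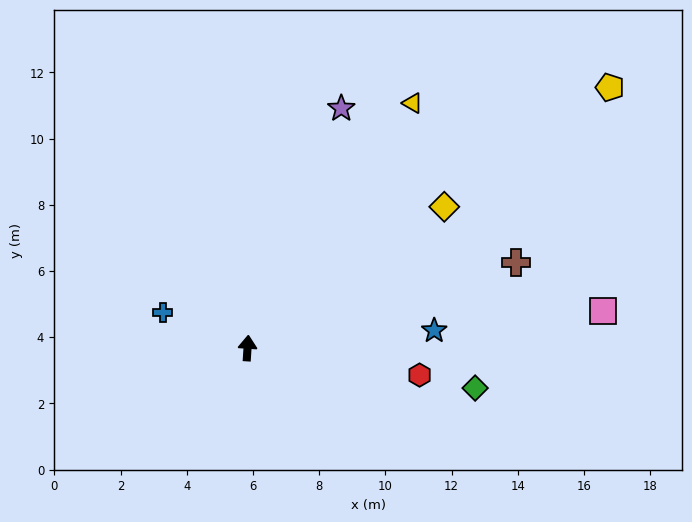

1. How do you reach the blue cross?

turn left 71°, forward 2.8 m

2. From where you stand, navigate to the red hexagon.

turn right 95°, forward 5.3 m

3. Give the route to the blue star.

turn right 81°, forward 5.7 m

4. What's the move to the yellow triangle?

turn right 30°, forward 8.9 m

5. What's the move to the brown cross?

turn right 69°, forward 8.5 m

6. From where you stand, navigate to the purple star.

turn right 18°, forward 7.8 m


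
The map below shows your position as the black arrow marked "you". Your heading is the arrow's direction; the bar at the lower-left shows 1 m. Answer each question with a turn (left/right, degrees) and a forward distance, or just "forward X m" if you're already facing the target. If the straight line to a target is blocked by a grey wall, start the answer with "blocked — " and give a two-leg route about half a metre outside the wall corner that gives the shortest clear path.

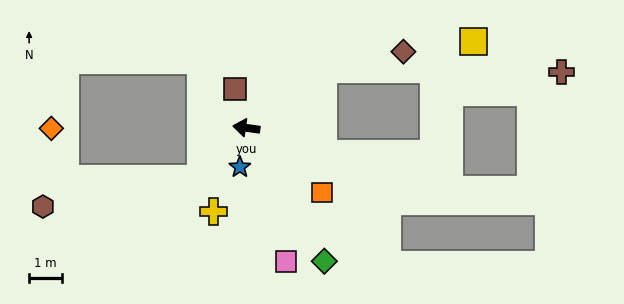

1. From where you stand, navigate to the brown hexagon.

blocked — turn left 56°, forward 2.1 m, then turn right 38°, forward 4.9 m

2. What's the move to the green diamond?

turn left 128°, forward 4.7 m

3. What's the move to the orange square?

turn left 148°, forward 3.0 m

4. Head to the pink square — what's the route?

turn left 115°, forward 4.2 m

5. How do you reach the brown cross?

blocked — turn right 135°, forward 2.9 m, then turn right 38°, forward 7.2 m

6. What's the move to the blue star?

turn left 89°, forward 1.2 m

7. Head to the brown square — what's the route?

turn right 65°, forward 1.2 m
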